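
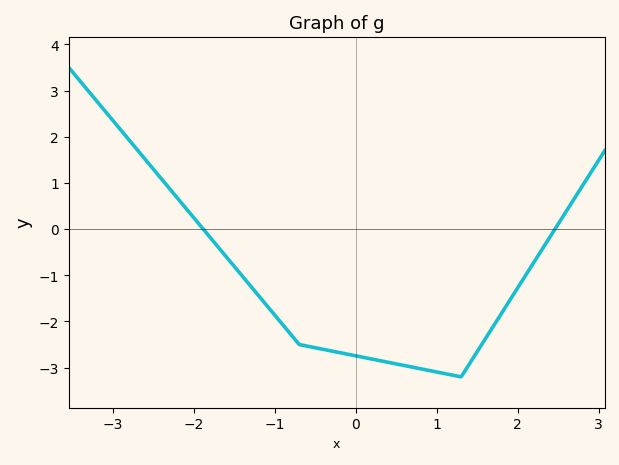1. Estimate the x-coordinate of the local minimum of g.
1.3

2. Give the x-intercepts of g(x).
-1.89, 2.46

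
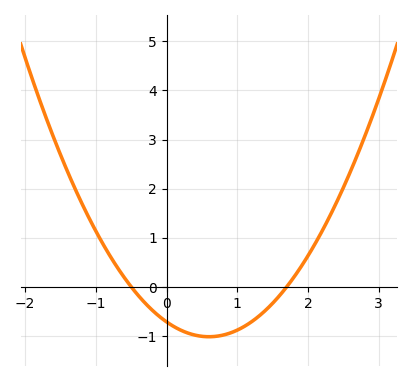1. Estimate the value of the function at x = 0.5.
-1.01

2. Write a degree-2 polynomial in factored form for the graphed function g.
y = 0.84(x + 0.5)(x - 1.7)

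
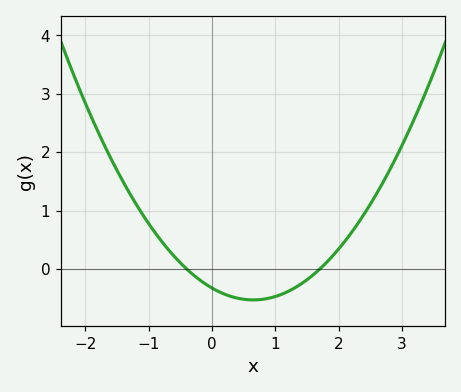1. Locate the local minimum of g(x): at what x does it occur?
0.6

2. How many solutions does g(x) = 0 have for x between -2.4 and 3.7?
2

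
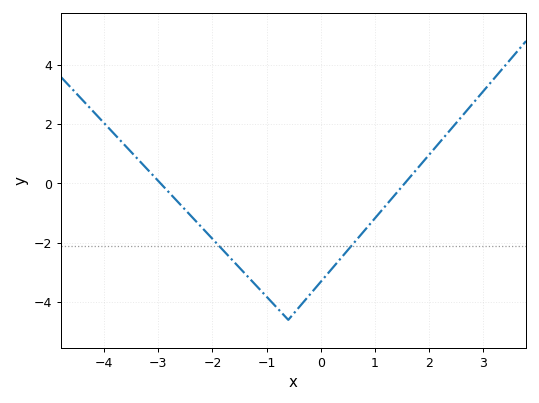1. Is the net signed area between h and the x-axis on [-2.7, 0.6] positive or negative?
negative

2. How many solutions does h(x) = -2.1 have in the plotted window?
2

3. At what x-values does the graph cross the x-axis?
-3, 1.6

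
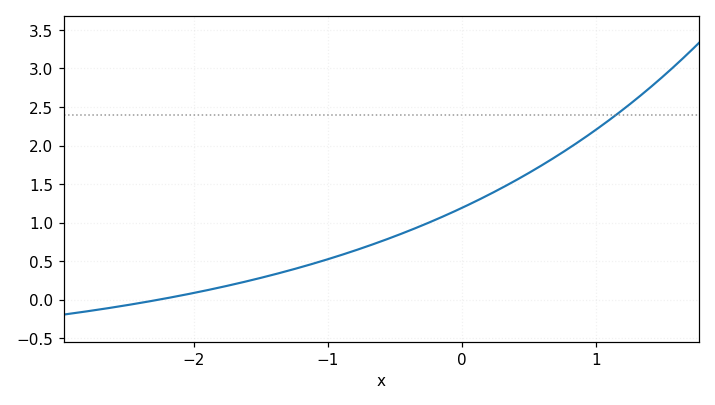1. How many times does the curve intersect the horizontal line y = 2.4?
1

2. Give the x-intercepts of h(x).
-2.26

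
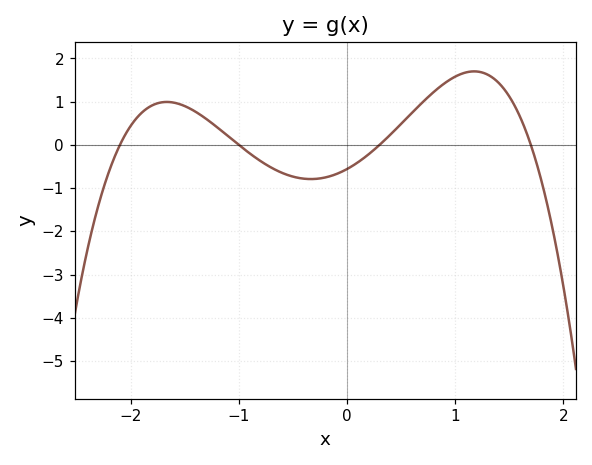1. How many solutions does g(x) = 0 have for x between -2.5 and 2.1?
4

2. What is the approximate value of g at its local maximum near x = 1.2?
1.7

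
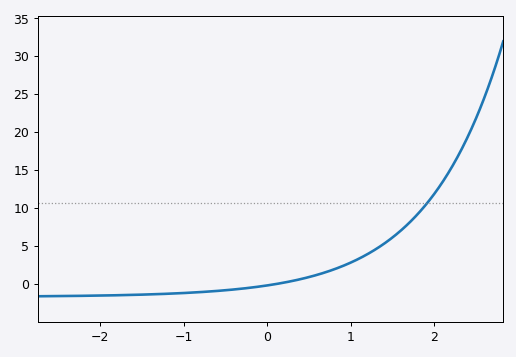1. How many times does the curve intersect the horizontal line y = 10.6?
1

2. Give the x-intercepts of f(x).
0.114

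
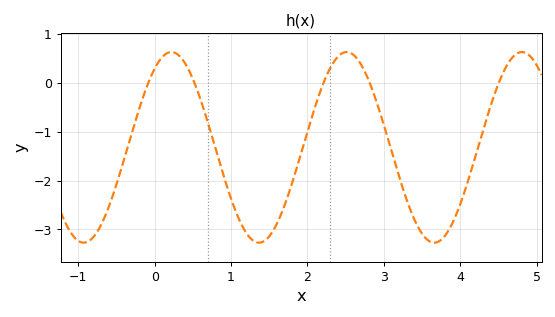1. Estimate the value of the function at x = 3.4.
-2.8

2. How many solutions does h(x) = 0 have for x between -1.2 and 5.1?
5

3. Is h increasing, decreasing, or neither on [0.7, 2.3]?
neither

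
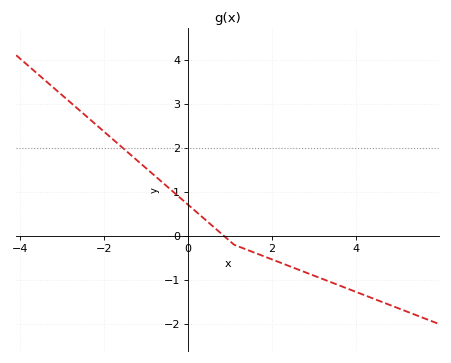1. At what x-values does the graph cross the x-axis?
0.858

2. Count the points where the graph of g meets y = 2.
1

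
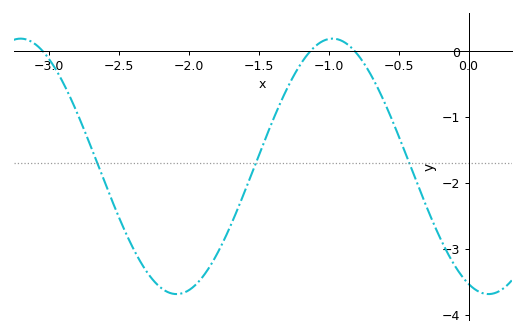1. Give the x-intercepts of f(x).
-3.05, -1.15, -0.8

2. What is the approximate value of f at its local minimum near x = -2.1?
-3.7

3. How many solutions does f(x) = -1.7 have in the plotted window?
3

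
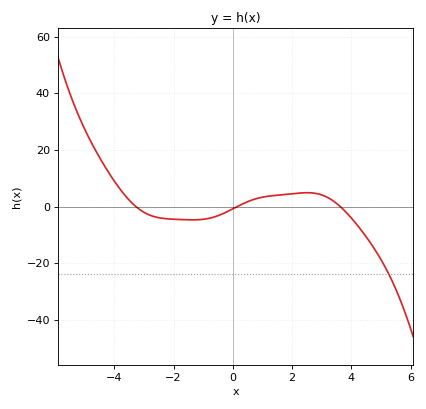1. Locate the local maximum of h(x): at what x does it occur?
2.51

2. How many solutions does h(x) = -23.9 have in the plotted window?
1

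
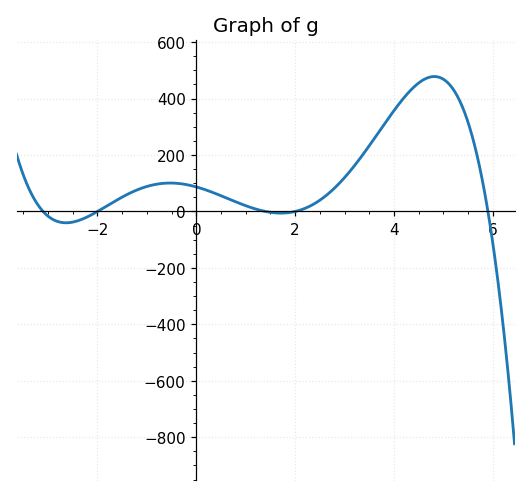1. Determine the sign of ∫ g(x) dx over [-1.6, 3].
positive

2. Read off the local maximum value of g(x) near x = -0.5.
100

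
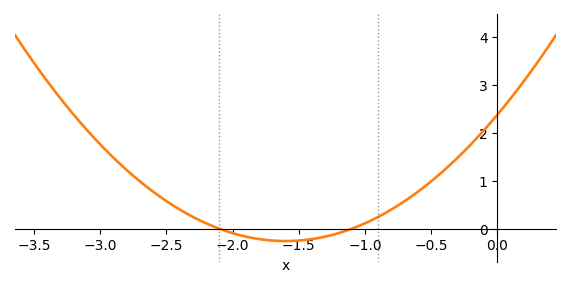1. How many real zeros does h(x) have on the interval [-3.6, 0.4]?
2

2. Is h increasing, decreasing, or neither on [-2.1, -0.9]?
neither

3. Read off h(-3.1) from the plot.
2.06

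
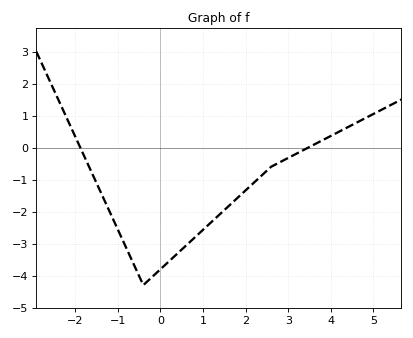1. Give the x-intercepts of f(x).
-1.8, 3.4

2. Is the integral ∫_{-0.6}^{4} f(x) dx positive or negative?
negative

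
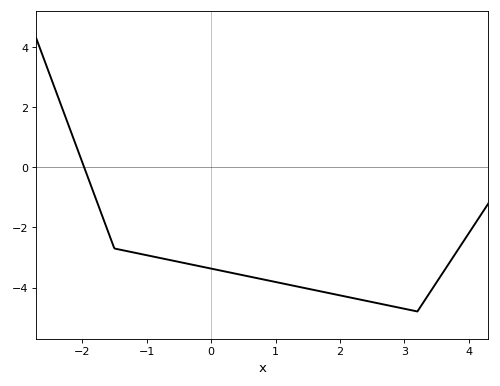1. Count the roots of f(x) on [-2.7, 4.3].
1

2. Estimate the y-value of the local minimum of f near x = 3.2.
-4.8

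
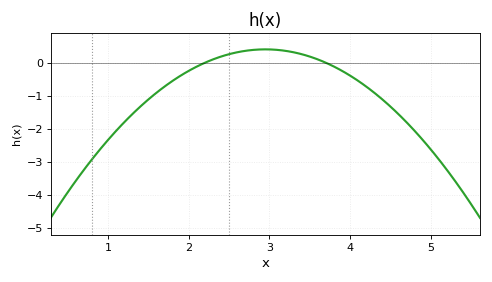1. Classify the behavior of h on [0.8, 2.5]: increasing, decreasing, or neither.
increasing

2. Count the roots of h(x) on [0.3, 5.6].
2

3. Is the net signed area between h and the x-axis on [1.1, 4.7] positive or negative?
negative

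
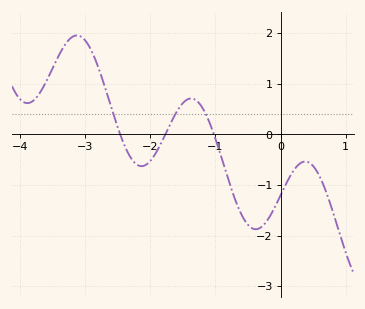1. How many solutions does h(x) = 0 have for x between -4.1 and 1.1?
3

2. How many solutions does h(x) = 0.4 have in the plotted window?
3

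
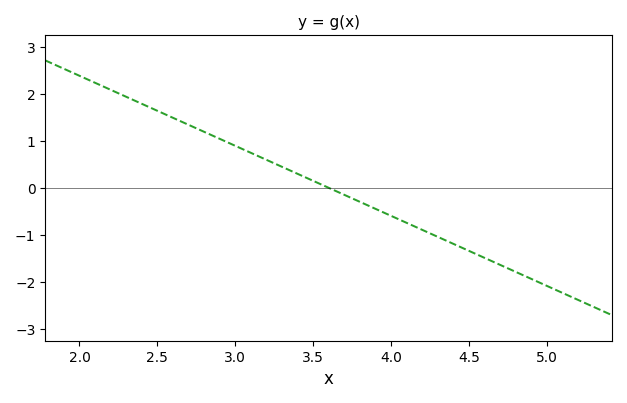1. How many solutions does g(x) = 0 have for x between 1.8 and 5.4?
1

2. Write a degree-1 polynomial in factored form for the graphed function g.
y = -1.49(x - 3.6)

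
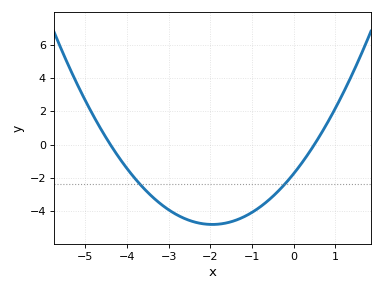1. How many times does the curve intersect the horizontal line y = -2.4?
2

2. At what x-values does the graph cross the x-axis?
-4.4, 0.6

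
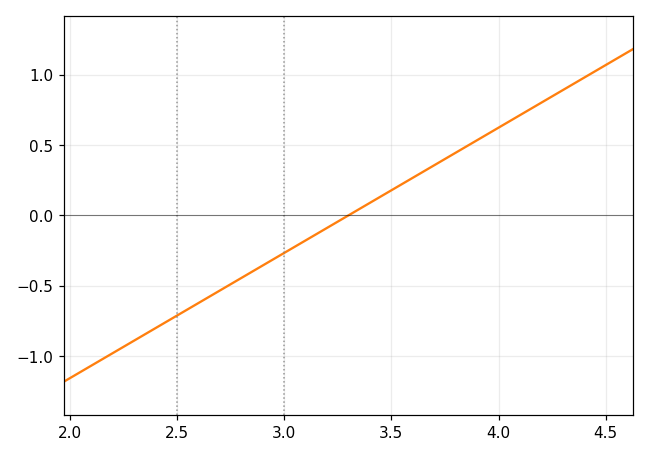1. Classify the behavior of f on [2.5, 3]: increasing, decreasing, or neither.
increasing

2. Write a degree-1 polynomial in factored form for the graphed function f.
y = 0.89(x - 3.3)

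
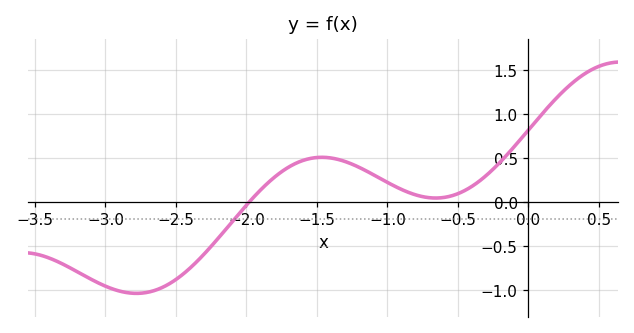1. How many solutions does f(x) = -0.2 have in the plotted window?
1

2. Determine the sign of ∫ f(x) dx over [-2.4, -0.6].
positive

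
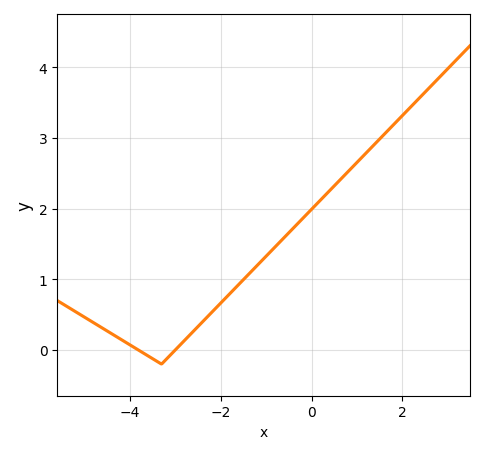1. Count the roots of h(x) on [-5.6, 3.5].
2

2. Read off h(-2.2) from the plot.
0.53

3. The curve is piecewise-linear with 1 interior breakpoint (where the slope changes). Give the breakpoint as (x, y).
(-3.3, -0.2)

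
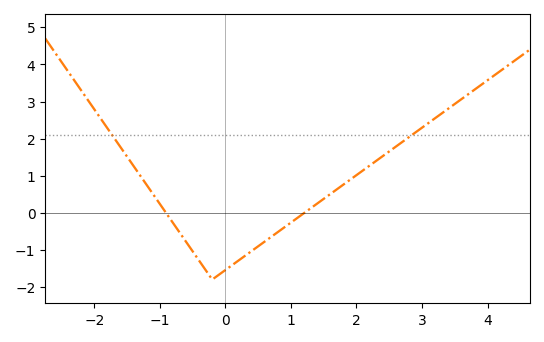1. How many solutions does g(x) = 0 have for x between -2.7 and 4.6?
2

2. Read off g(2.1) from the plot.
1.1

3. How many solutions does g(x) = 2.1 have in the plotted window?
2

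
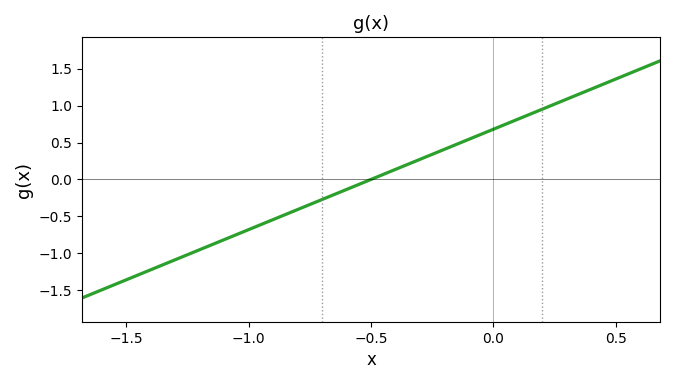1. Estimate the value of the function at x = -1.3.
-1.1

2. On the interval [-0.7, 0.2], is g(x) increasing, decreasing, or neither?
increasing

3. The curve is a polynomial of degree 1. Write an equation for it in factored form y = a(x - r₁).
y = 1.36(x + 0.5)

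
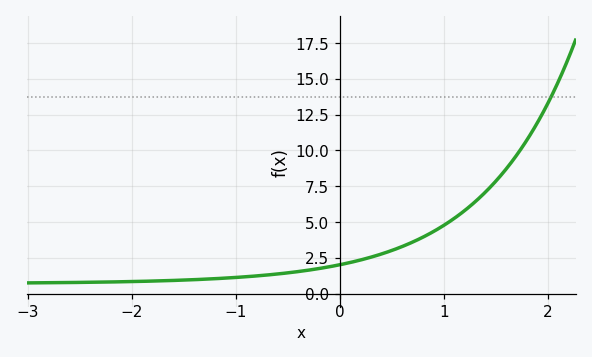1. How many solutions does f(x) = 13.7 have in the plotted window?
1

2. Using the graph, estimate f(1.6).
8.7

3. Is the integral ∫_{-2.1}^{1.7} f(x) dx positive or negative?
positive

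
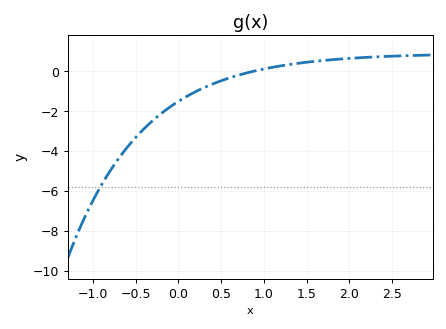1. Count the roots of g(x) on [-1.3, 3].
1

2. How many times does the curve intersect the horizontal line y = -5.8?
1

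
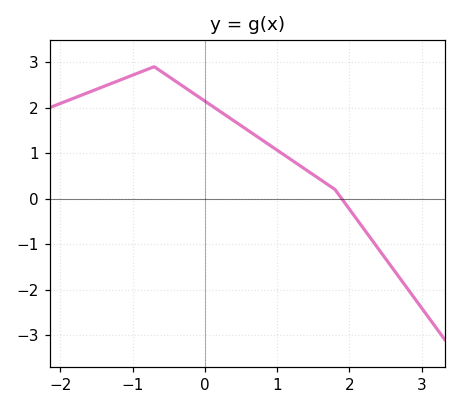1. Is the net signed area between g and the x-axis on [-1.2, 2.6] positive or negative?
positive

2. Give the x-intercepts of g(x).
1.9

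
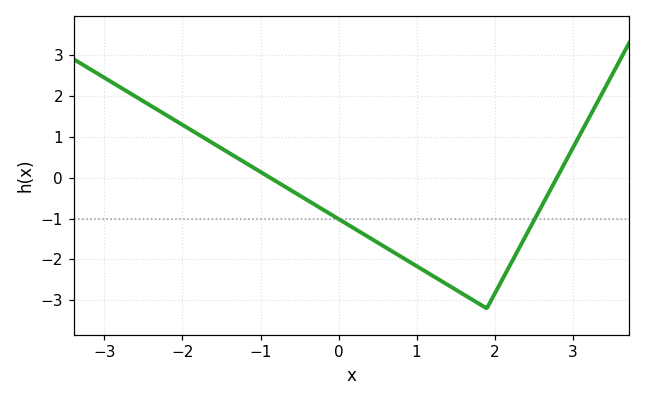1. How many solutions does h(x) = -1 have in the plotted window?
2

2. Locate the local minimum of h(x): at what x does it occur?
1.9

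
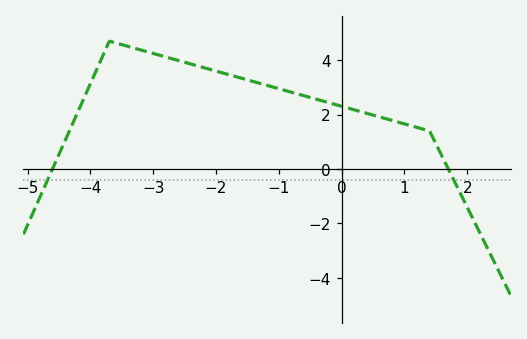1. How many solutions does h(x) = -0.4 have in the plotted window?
2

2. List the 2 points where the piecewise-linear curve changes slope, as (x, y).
(-3.7, 4.7); (1.4, 1.4)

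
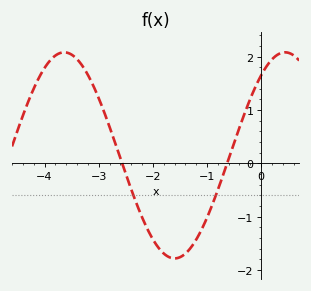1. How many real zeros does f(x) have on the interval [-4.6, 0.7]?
2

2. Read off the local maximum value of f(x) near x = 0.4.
2.1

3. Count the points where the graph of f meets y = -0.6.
2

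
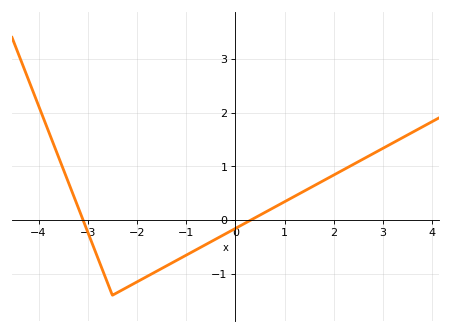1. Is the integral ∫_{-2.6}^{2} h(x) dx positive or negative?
negative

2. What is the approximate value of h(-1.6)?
-0.952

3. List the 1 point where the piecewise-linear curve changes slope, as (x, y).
(-2.5, -1.4)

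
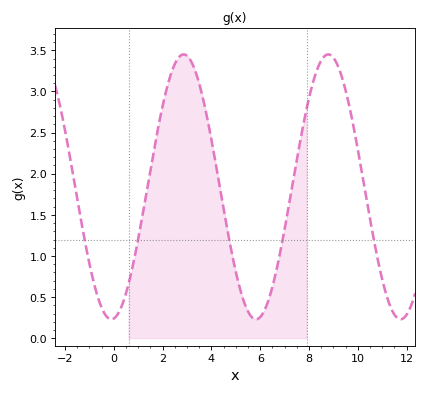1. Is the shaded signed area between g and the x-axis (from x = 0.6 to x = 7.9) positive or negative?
positive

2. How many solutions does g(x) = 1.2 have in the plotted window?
5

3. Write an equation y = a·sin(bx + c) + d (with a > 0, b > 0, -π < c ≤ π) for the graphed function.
y = 1.61sin(1.06x - 1.46) + 1.84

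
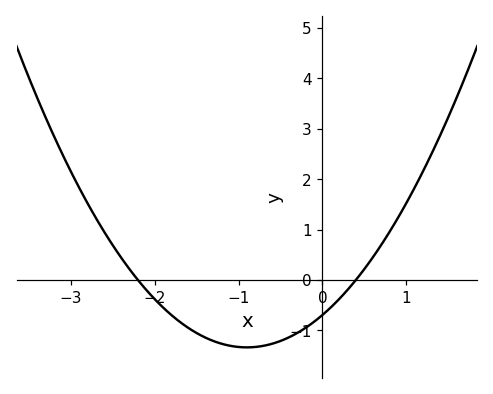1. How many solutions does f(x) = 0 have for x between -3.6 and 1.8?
2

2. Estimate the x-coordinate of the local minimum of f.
-0.9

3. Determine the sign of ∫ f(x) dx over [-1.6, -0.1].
negative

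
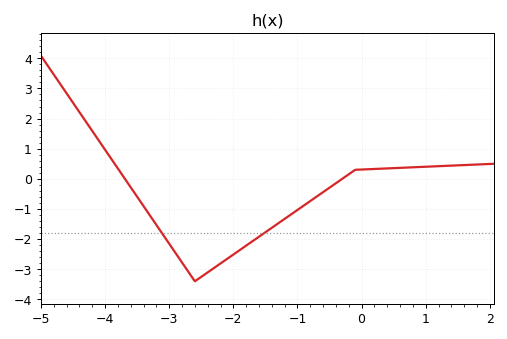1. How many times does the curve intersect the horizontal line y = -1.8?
2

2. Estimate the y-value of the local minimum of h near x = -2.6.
-3.4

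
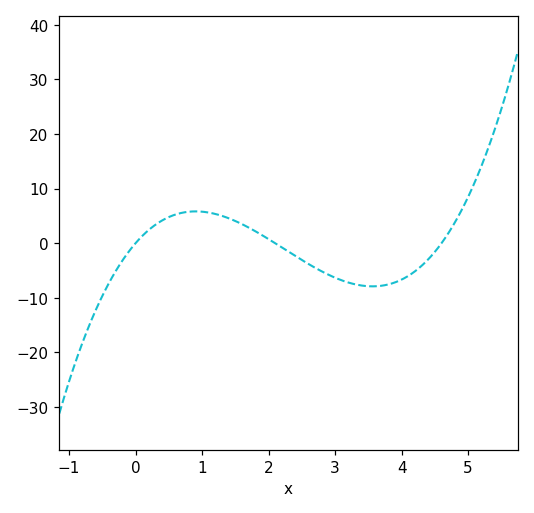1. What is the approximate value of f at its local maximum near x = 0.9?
5.83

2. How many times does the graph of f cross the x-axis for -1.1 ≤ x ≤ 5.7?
3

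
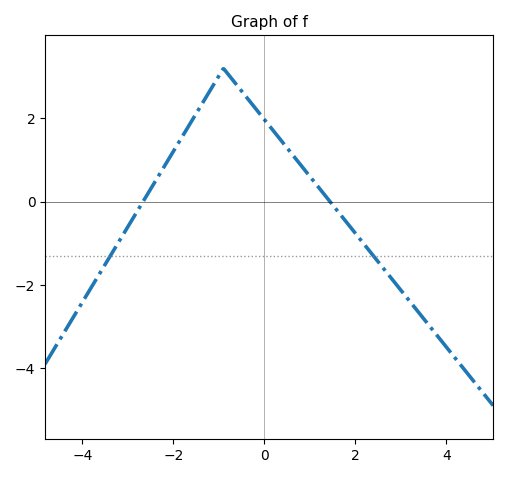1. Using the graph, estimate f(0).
2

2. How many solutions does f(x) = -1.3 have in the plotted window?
2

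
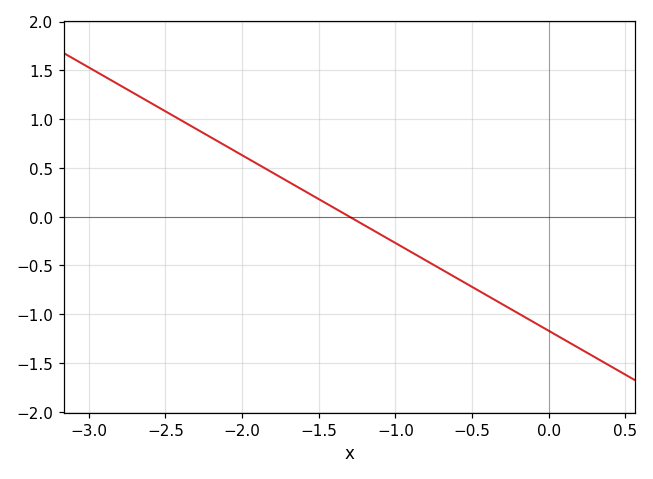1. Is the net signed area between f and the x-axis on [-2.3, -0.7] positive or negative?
positive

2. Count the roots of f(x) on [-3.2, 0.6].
1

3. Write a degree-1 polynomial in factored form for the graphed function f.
y = -0.9(x + 1.3)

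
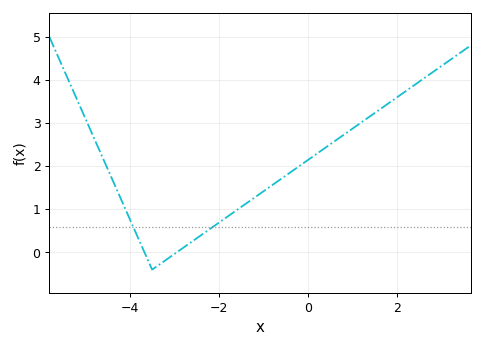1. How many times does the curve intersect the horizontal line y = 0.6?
2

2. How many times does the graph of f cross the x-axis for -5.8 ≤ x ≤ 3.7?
2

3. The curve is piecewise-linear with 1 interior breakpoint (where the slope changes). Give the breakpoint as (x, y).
(-3.5, -0.4)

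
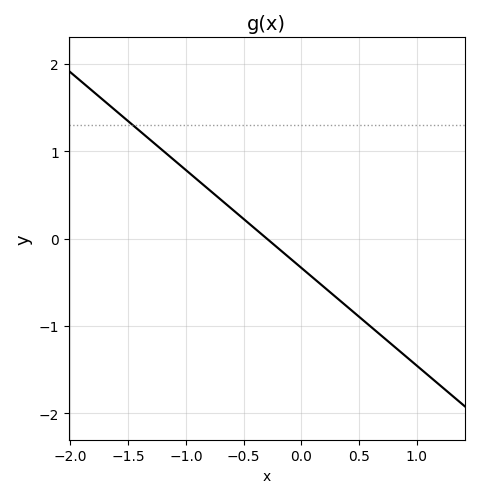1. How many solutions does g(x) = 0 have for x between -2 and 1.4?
1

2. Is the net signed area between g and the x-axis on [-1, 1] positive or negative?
negative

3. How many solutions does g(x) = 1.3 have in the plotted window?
1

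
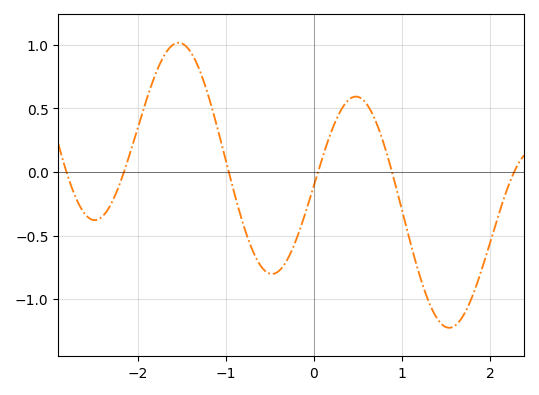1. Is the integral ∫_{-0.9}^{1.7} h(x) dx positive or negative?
negative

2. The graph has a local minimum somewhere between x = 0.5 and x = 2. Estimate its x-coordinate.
1.54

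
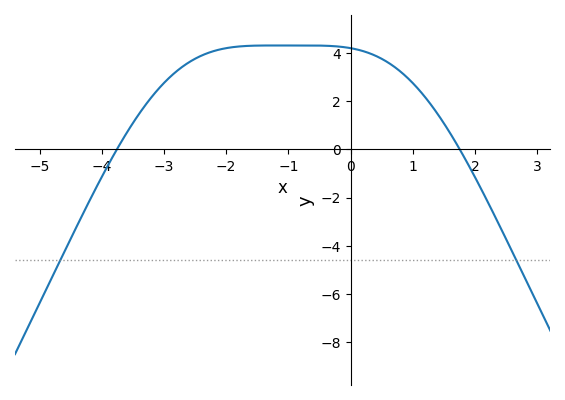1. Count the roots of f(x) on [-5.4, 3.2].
2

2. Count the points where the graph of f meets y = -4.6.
2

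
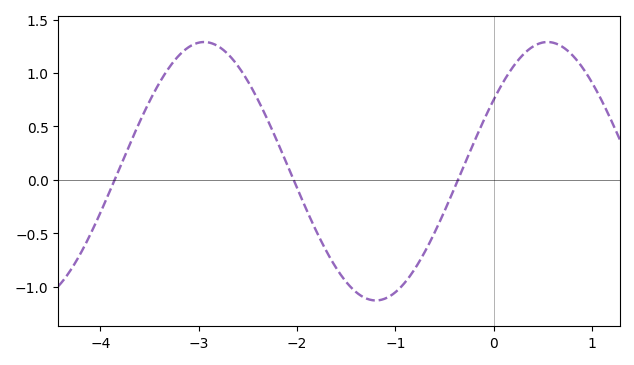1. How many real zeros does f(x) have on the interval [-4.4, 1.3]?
3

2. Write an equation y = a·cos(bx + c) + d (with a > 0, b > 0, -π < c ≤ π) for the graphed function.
y = 1.21cos(1.8x - 0.98) + 0.08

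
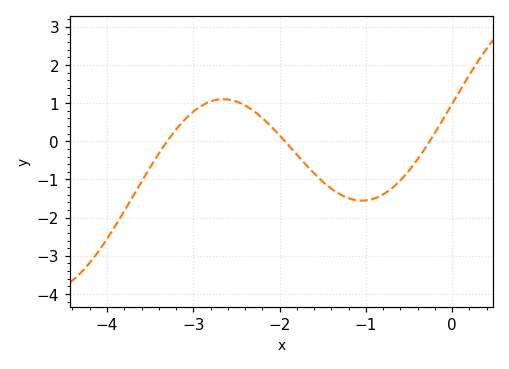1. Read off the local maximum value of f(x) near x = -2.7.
1.1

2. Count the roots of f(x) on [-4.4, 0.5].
3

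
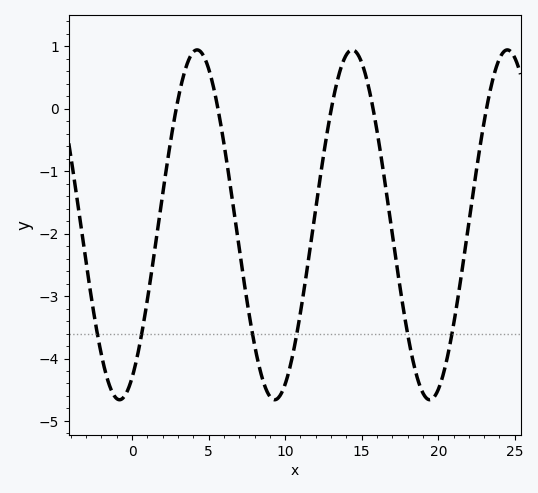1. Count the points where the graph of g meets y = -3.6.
6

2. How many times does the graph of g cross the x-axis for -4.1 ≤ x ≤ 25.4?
5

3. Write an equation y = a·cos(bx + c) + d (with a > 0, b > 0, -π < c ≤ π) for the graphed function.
y = 2.8cos(0.62x - 2.6) - 1.86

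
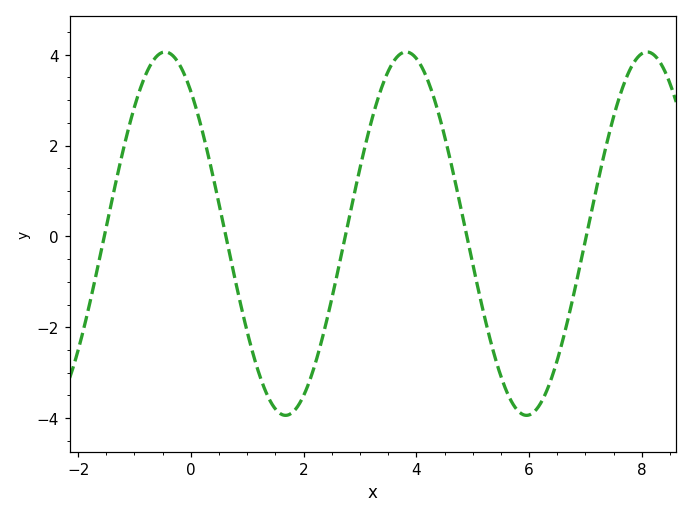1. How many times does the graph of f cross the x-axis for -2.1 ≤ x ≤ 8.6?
5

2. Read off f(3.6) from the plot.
3.86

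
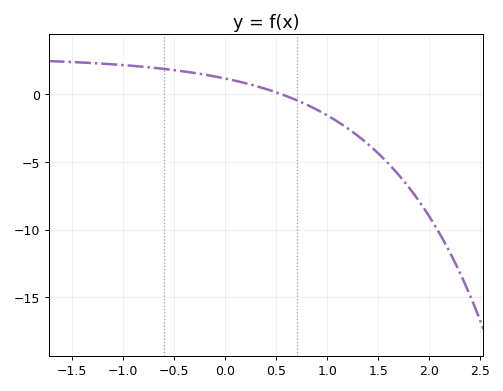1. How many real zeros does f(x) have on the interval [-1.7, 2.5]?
1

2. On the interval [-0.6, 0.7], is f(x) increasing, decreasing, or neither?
decreasing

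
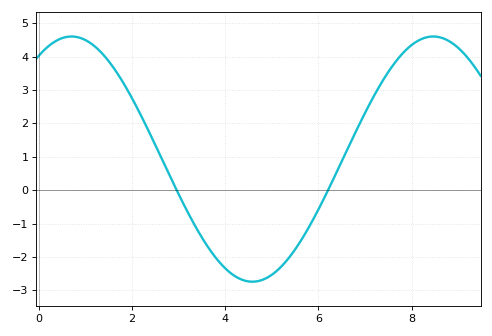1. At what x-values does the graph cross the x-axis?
2.96, 6.21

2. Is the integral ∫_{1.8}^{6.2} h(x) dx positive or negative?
negative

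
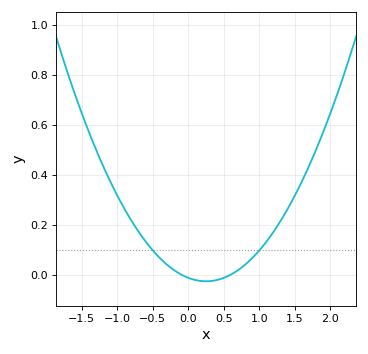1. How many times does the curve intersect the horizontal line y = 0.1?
2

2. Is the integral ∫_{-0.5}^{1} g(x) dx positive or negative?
positive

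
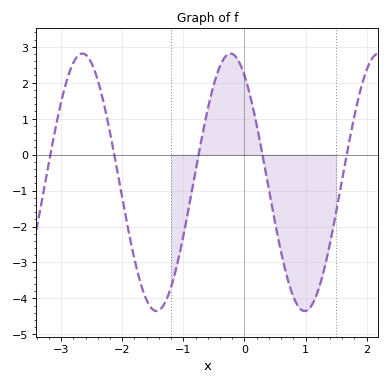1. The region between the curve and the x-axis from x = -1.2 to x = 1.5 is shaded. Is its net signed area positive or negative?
negative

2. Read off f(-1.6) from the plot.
-4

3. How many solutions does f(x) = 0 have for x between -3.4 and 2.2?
5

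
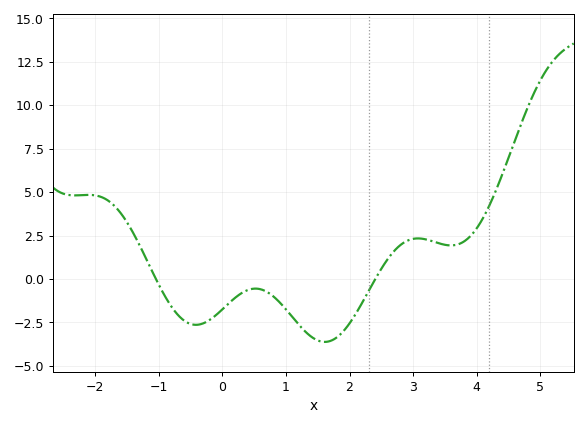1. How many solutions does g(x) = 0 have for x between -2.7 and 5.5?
2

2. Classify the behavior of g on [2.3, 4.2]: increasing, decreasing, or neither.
neither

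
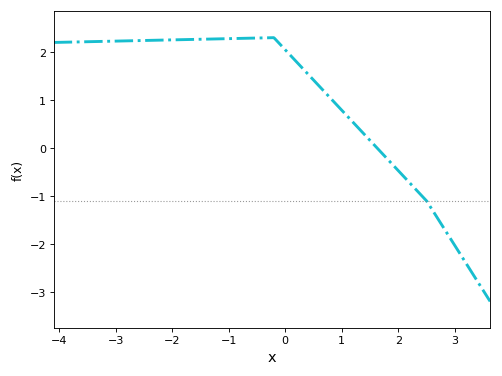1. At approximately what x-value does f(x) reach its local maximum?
-0.2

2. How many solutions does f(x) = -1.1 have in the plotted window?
1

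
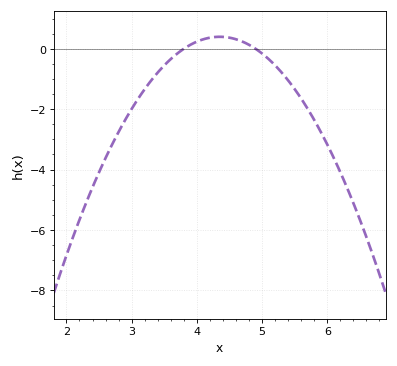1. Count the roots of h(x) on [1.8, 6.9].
2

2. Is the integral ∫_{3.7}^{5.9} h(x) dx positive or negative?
negative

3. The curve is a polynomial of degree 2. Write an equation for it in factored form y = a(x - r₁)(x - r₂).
y = -1.31(x - 3.8)(x - 4.9)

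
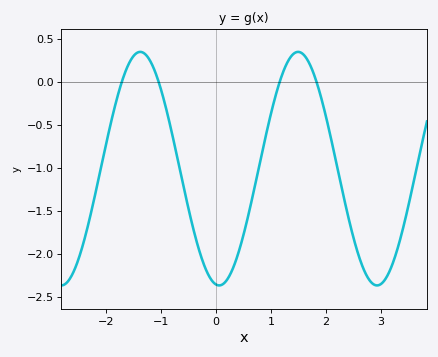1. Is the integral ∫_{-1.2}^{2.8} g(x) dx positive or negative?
negative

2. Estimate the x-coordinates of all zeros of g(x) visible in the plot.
-1.7, -1, 1.2, 1.8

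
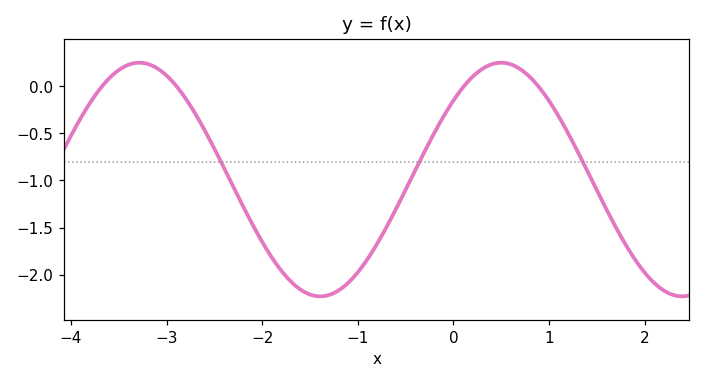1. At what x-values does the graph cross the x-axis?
-3.7, -2.9, 0.1, 0.9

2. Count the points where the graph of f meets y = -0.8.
3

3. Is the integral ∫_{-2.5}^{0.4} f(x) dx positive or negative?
negative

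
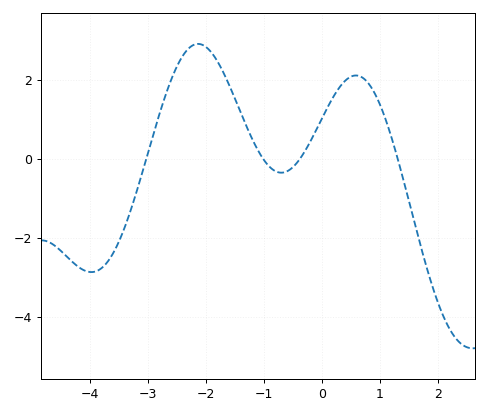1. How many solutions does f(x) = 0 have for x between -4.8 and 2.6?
4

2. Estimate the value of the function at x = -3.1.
-0.366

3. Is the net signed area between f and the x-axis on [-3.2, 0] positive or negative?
positive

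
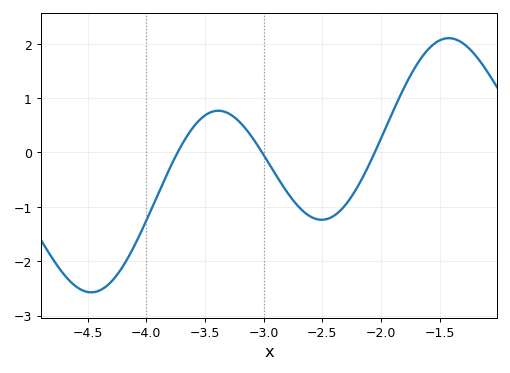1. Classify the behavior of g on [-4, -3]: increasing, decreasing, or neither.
neither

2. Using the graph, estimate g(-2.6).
-1.2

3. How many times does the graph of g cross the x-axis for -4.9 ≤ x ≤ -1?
3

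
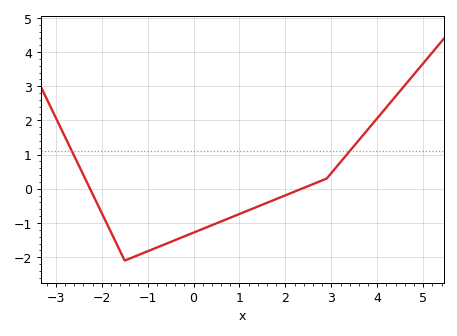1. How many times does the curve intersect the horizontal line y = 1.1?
2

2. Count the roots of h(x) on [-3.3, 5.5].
2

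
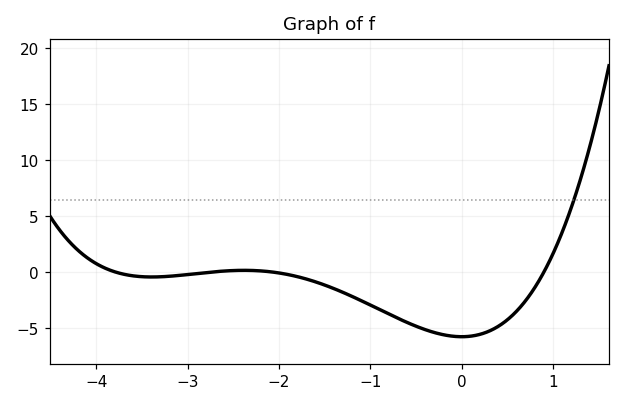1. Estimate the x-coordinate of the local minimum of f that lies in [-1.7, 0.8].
0.001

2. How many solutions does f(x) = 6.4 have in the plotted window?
1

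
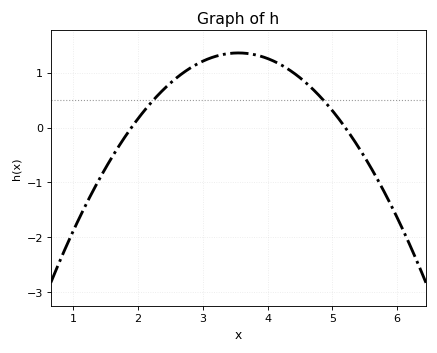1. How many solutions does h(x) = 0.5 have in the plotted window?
2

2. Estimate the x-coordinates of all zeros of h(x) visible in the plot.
1.9, 5.2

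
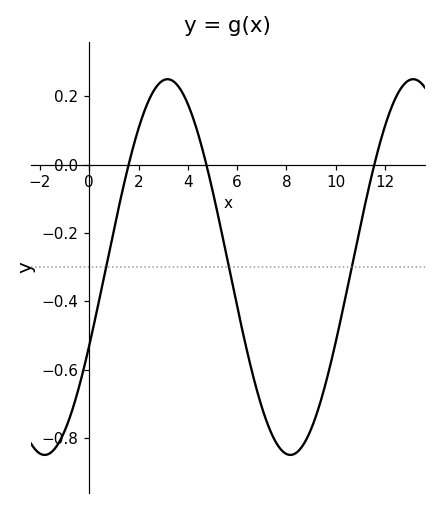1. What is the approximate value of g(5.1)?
-0.1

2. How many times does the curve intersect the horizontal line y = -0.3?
3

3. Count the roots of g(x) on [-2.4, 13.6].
3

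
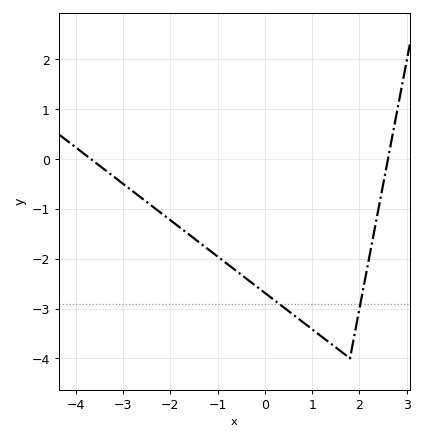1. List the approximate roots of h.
-3.7, 2.6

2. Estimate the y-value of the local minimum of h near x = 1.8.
-4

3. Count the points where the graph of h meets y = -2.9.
2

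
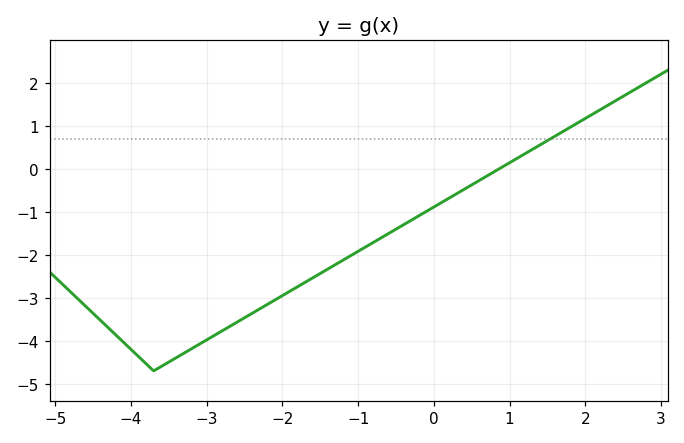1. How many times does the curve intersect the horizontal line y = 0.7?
1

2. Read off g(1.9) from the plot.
1.1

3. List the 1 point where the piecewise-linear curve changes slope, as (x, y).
(-3.7, -4.7)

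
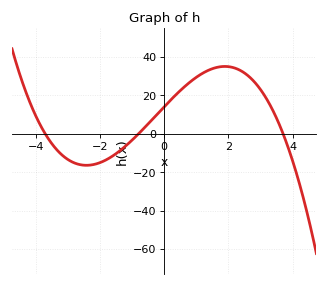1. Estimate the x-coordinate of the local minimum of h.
-2.42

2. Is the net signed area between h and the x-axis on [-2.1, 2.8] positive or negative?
positive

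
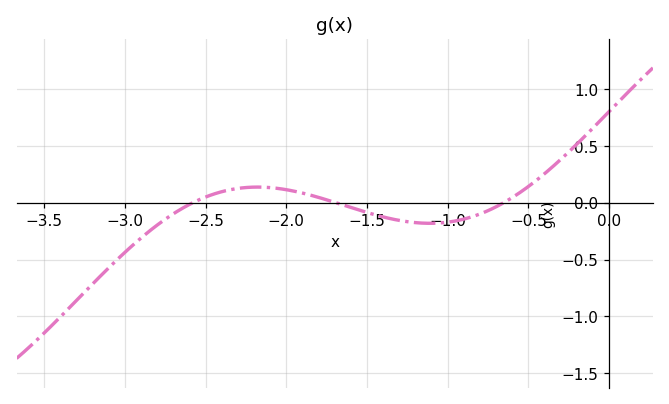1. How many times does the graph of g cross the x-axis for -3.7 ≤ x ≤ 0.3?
3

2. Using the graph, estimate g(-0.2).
0.5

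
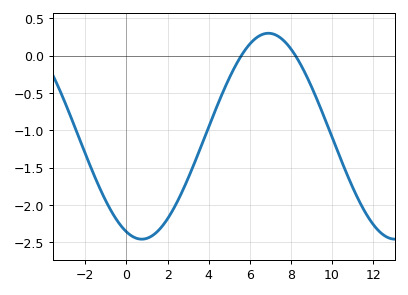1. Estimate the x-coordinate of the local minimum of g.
0.745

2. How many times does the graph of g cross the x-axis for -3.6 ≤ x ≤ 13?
2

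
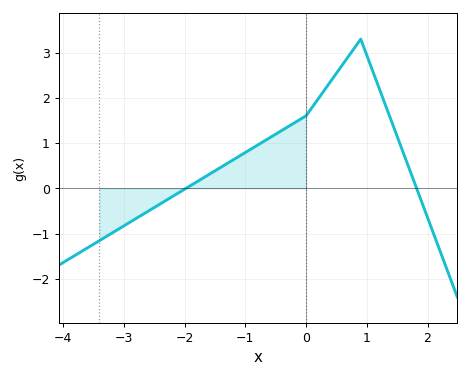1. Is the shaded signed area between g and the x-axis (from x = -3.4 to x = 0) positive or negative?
positive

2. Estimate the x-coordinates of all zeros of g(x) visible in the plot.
-2, 1.8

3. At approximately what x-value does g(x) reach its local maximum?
0.9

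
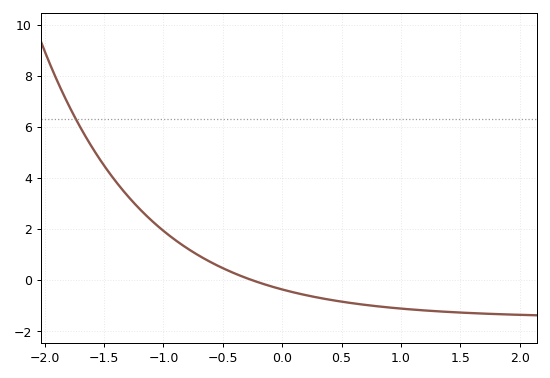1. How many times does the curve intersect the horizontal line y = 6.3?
1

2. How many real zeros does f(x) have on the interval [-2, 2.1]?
1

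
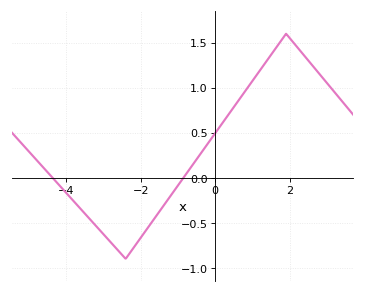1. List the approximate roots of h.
-4.36, -0.852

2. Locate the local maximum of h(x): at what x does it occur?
1.9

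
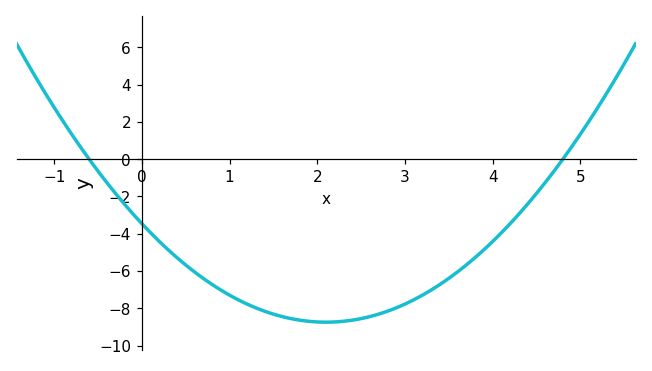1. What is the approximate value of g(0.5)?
-5.68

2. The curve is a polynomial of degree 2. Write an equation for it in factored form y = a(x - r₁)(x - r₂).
y = 1.2(x + 0.6)(x - 4.8)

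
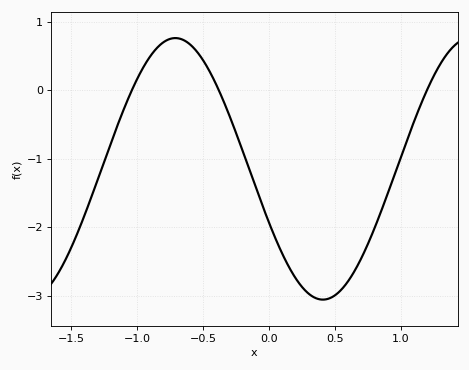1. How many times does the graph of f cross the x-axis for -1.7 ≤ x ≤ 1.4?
3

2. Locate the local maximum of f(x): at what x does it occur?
-0.7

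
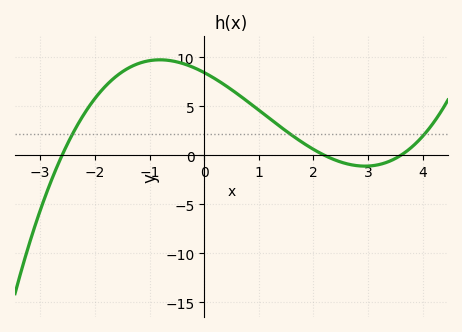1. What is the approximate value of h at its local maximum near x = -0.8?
9.5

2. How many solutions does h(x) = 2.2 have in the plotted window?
3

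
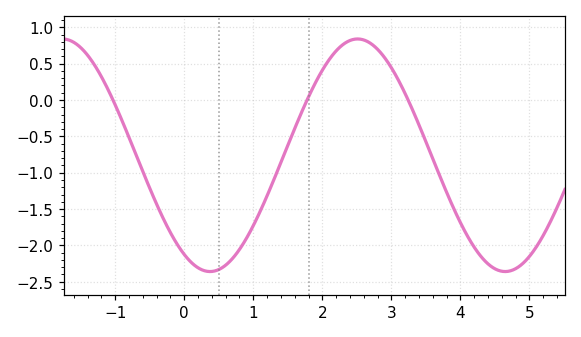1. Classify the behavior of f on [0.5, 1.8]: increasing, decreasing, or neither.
increasing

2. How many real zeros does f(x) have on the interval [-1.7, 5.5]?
3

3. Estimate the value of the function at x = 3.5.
-0.55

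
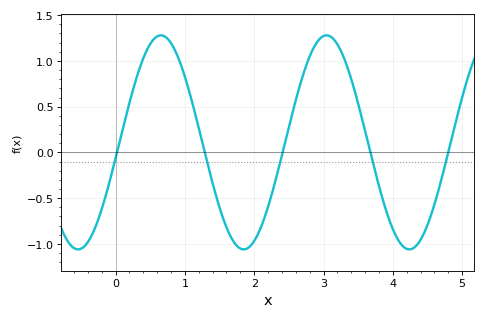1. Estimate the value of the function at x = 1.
0.85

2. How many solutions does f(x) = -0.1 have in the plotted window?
5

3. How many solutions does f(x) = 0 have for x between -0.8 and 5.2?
5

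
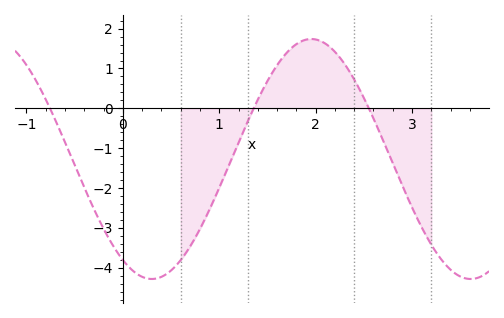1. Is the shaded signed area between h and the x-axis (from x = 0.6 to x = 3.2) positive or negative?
negative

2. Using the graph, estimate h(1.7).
1.4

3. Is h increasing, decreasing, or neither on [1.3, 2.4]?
neither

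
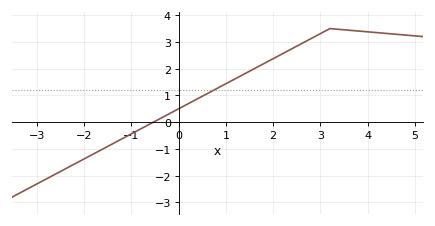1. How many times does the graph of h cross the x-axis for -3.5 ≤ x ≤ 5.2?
1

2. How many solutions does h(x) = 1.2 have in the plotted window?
1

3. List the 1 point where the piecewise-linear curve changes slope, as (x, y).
(3.2, 3.5)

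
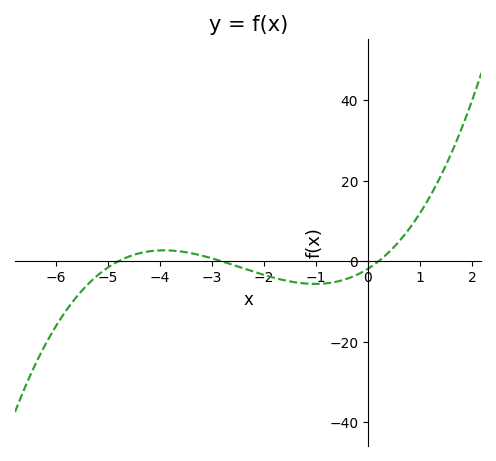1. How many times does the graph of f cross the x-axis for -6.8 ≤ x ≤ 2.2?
3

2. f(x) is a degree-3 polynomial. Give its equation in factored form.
y = 0.68(x + 4.8)(x + 2.8)(x - 0.2)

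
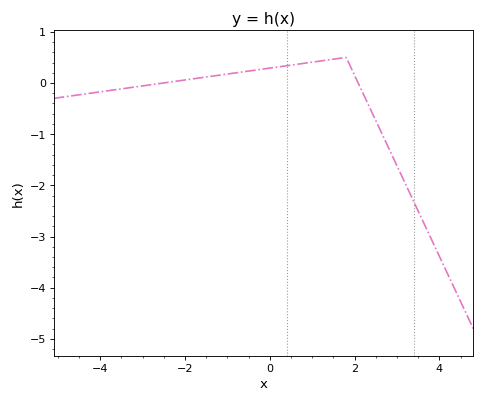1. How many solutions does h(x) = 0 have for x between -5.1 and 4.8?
2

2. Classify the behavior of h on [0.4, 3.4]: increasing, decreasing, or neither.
neither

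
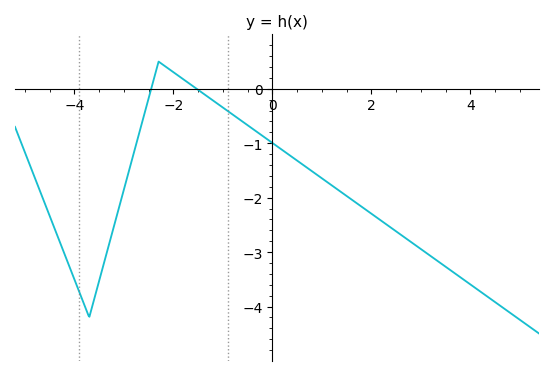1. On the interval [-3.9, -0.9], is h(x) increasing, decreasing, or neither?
neither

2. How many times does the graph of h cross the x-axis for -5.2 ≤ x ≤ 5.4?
2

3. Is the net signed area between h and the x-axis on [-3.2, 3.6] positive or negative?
negative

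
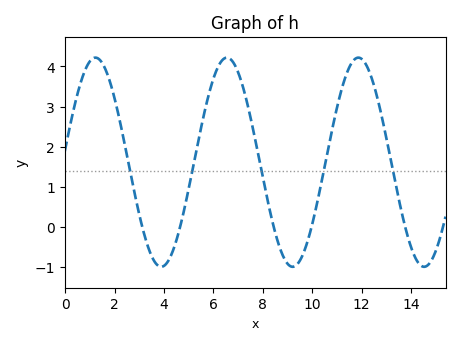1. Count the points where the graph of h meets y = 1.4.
5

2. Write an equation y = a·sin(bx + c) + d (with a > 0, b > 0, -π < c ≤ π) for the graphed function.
y = 2.61sin(1.2x + 0.13) + 1.61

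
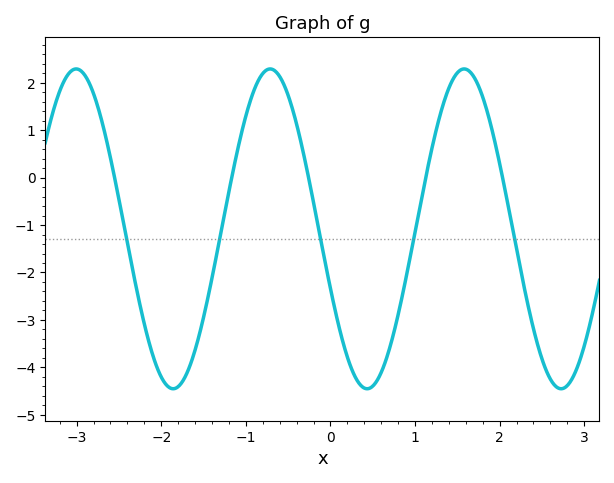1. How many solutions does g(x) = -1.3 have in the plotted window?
5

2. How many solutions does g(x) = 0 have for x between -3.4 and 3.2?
5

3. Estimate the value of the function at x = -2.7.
1.18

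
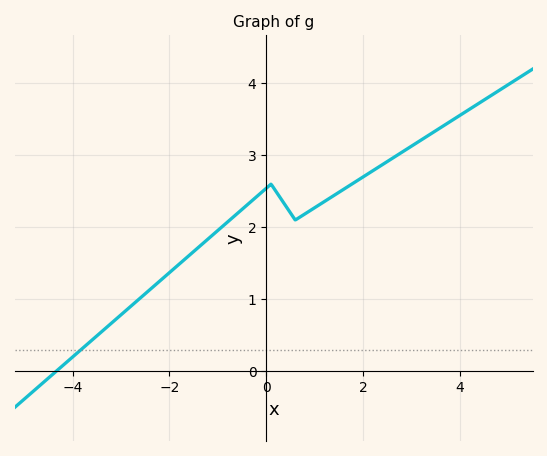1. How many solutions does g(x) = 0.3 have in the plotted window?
1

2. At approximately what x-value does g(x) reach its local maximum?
0.2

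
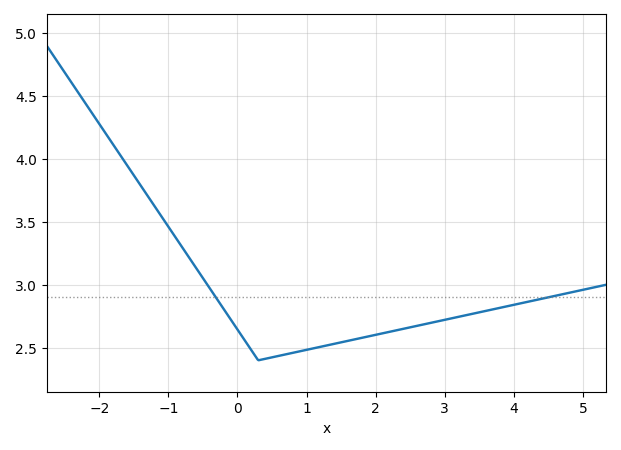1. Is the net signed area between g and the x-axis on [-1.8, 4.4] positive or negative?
positive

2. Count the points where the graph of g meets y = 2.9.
2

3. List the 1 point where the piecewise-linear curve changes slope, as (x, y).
(0.3, 2.4)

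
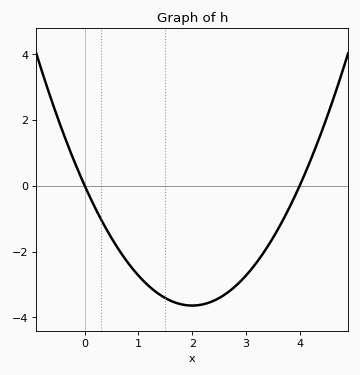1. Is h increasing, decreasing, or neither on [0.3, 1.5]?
decreasing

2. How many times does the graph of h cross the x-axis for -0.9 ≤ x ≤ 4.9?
2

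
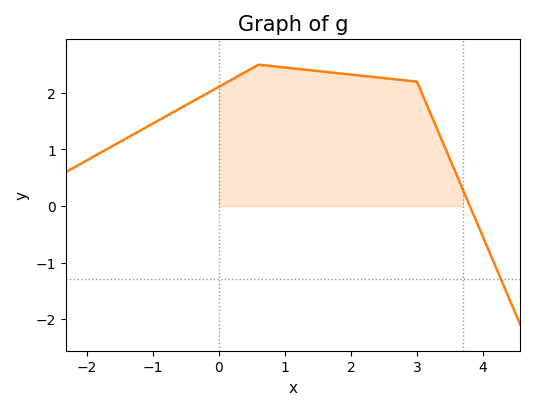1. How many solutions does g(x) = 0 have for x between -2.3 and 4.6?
1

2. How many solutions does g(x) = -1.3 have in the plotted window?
1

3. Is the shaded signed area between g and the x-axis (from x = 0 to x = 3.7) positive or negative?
positive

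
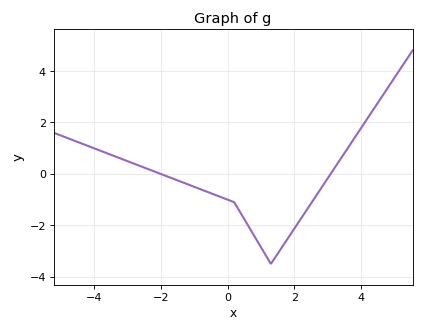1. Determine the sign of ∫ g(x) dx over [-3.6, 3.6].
negative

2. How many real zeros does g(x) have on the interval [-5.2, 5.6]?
2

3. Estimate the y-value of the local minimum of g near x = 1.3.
-3.5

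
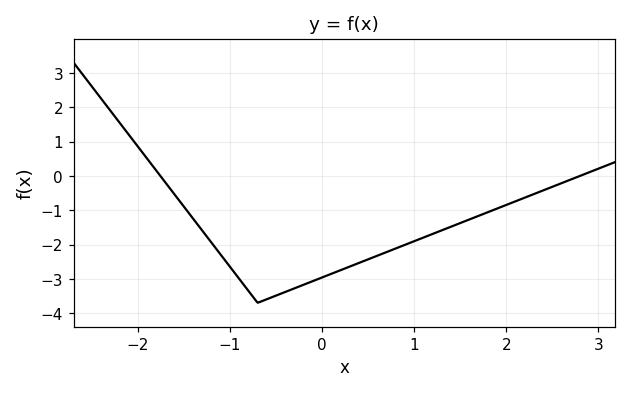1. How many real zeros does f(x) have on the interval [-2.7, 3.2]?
2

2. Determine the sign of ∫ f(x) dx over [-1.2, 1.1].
negative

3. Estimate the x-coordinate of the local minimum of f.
-0.7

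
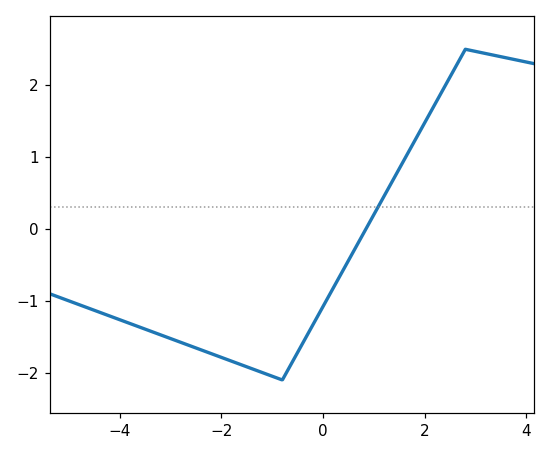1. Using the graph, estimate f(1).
0.2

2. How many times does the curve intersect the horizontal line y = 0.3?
1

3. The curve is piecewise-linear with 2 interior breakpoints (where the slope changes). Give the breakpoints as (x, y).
(-0.8, -2.1); (2.8, 2.5)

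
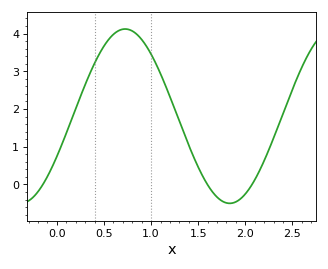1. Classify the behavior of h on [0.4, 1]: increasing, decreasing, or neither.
neither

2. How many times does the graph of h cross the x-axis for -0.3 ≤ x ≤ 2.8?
3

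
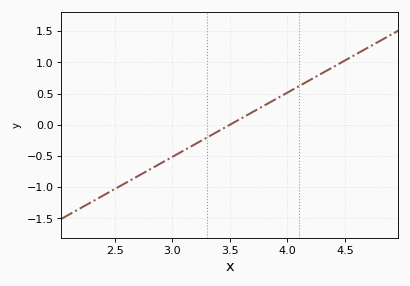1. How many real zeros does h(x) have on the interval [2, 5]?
1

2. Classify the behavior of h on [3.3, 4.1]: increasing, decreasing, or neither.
increasing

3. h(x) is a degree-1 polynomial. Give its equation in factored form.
y = 1.03(x - 3.5)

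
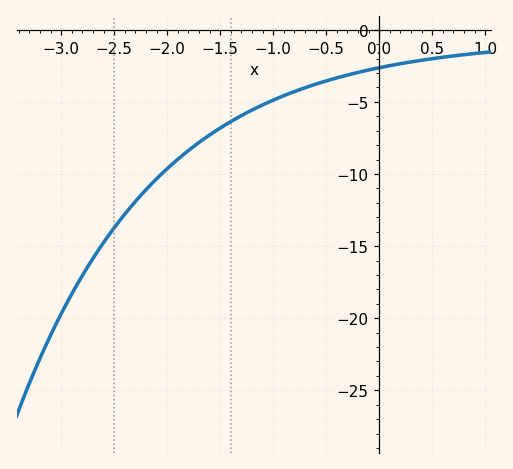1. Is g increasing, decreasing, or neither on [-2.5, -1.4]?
increasing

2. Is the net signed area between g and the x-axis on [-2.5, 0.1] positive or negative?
negative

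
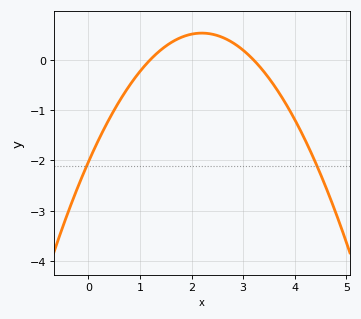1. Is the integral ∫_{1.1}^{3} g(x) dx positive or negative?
positive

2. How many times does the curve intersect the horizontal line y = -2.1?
2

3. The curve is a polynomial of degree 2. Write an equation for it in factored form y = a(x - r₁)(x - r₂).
y = -0.53(x - 1.2)(x - 3.2)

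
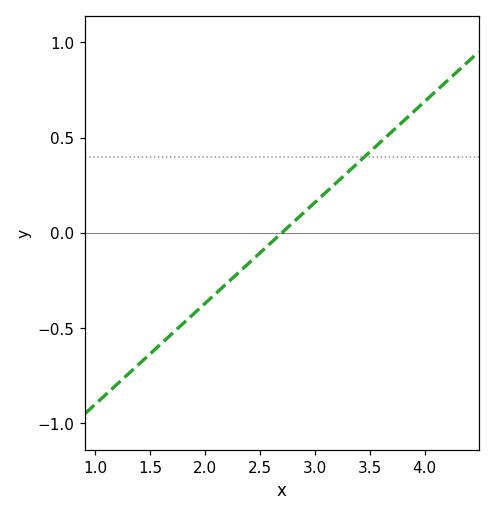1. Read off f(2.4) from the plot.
-0.159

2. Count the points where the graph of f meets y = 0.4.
1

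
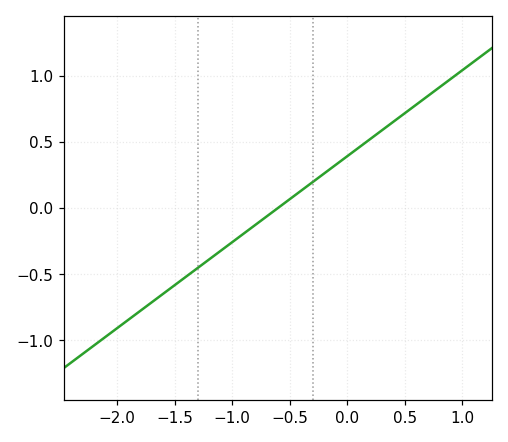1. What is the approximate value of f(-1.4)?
-0.52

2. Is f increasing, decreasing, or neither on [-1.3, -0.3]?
increasing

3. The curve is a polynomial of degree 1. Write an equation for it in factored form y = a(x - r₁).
y = 0.65(x + 0.6)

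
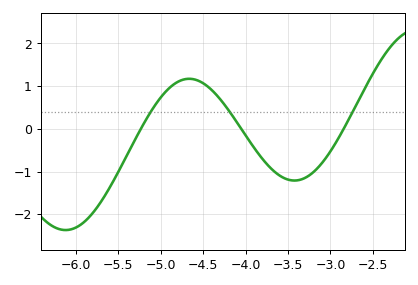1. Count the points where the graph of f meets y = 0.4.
3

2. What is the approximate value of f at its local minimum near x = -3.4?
-1.21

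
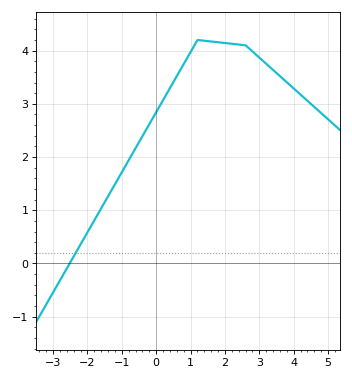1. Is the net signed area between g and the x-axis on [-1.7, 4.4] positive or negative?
positive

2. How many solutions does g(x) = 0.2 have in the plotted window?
1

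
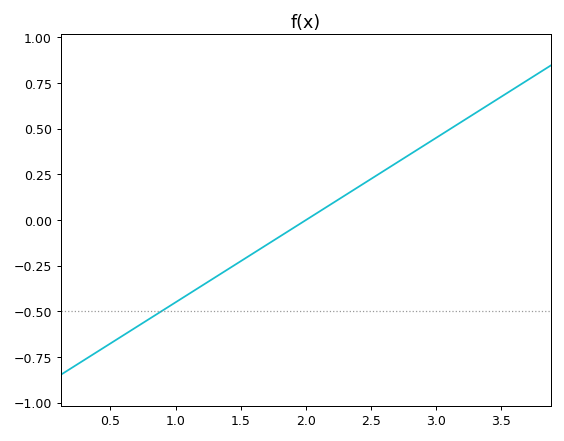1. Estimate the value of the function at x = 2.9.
0.405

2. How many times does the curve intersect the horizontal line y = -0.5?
1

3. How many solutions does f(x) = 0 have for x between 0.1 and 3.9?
1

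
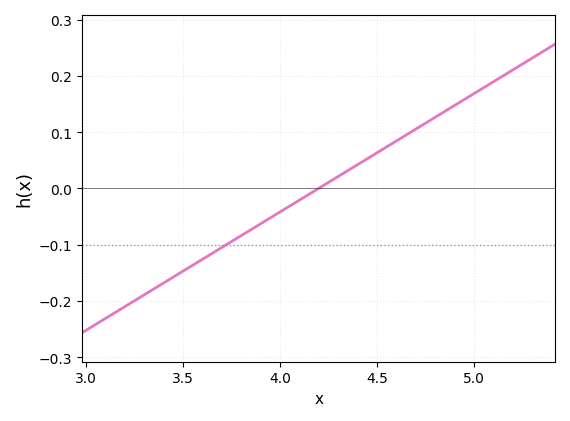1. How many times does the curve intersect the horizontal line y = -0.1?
1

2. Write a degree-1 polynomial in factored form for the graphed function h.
y = 0.21(x - 4.2)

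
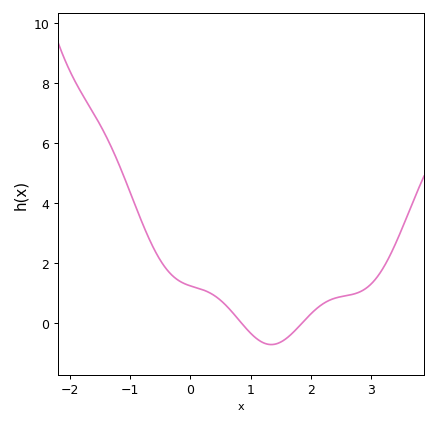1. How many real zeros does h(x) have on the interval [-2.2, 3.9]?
2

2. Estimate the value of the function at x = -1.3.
5.8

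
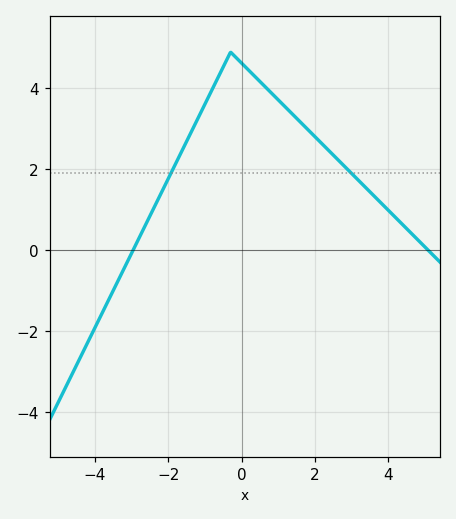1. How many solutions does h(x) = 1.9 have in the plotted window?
2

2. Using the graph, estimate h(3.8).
1.2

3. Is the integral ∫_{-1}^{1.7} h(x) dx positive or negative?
positive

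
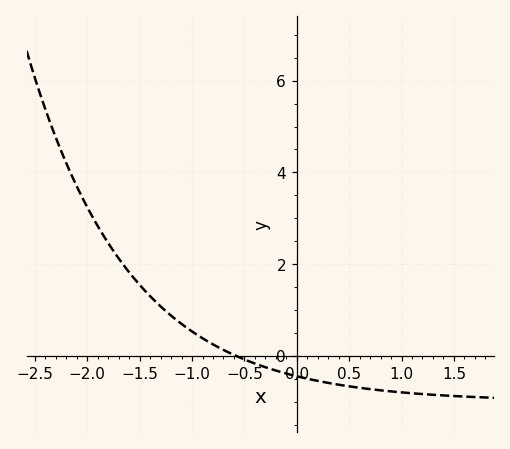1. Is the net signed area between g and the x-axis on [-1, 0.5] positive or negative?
negative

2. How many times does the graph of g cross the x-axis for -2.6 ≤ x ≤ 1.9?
1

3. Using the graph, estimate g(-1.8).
2.4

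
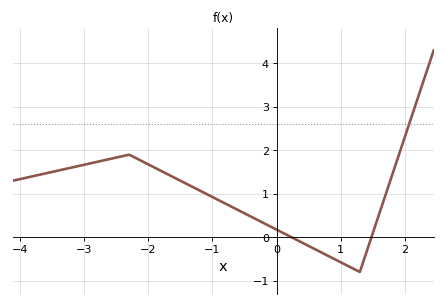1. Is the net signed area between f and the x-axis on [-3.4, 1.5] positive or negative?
positive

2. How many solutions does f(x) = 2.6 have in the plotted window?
1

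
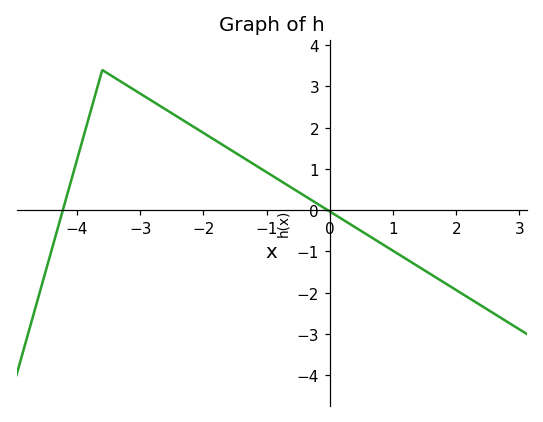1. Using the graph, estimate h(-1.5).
1.4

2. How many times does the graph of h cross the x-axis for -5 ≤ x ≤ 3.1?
2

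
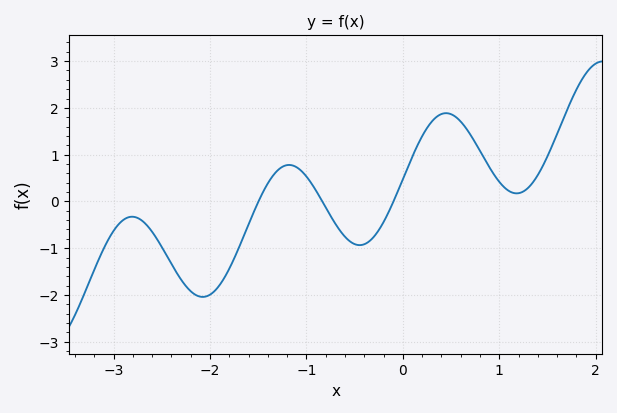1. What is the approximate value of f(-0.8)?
-0.128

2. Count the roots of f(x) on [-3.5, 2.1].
3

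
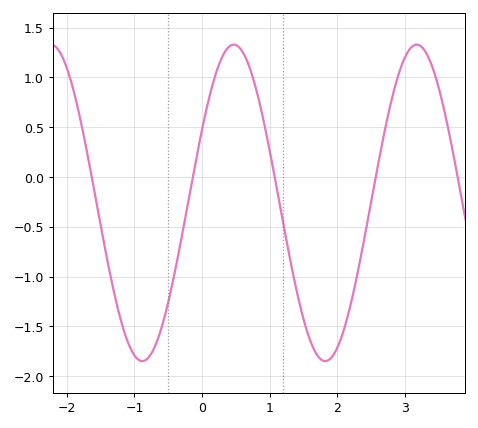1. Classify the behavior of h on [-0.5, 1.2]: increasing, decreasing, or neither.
neither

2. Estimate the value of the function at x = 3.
1.2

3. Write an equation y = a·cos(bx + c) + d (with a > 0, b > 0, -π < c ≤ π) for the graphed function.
y = 1.59cos(2.3x - 1.1) - 0.26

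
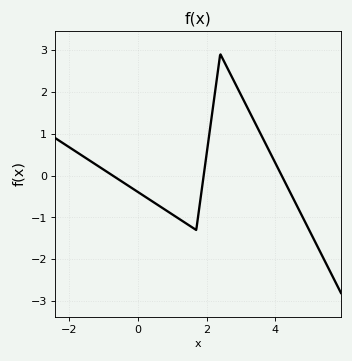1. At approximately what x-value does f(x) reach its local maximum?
2.4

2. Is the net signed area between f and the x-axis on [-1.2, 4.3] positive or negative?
positive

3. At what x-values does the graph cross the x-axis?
-0.8, 2, 4.2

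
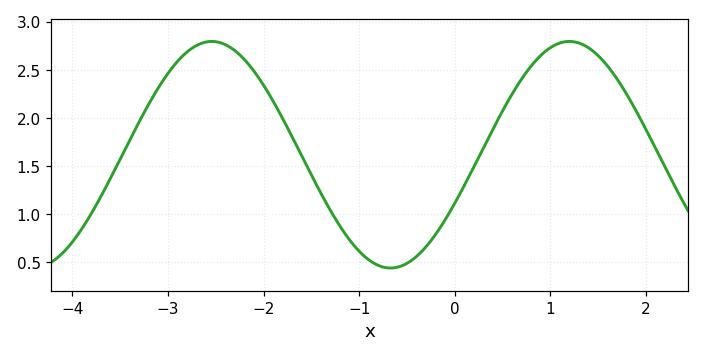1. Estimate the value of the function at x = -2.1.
2.49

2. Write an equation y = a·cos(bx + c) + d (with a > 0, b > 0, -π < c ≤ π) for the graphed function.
y = 1.18cos(1.68x - 2.01) + 1.62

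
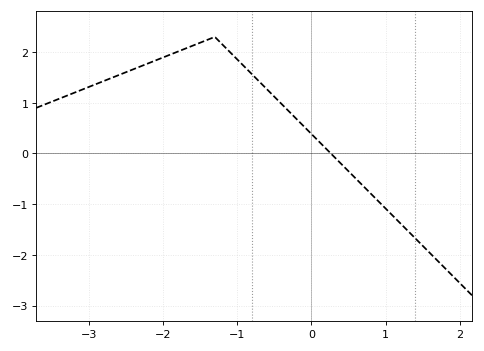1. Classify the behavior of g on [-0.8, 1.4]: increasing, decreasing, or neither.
decreasing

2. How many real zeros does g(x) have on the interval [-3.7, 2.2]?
1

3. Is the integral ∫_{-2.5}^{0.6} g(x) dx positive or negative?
positive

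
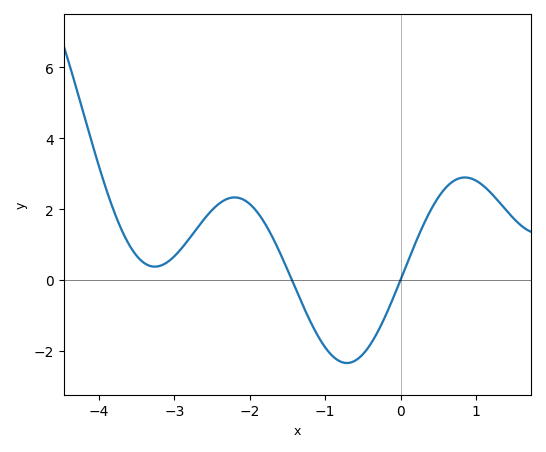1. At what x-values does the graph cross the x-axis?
-1.4, 0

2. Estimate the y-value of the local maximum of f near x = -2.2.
2.4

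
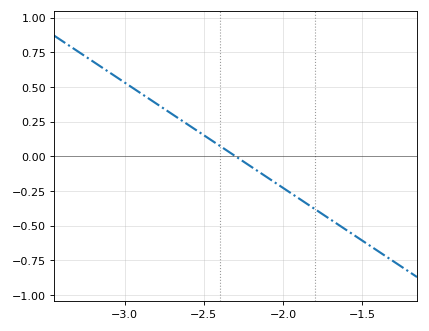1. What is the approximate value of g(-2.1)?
-0.152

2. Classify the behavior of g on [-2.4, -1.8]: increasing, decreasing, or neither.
decreasing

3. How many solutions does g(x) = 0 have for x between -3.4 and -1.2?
1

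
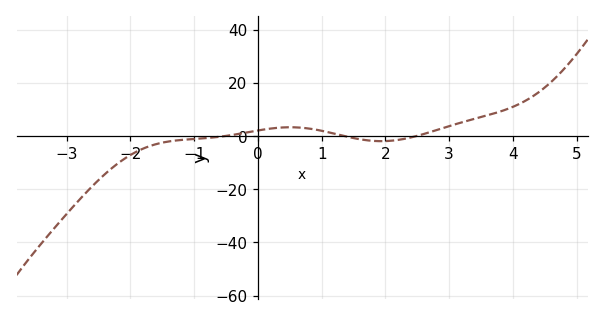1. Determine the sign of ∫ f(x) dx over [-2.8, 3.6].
negative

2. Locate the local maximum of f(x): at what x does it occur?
0.6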